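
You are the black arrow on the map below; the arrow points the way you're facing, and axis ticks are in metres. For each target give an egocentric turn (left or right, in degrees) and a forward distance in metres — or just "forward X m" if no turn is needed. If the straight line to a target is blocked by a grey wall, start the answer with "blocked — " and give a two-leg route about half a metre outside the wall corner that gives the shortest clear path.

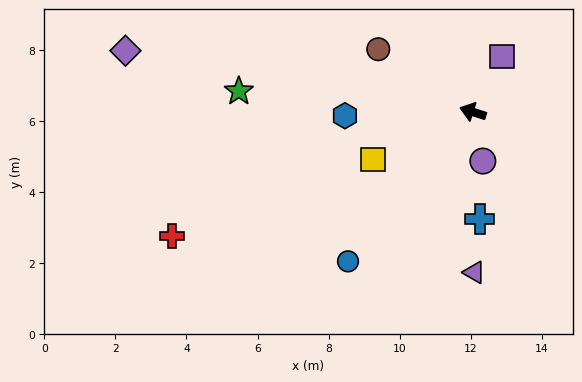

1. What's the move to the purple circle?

turn left 119°, forward 1.4 m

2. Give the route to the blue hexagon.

turn left 20°, forward 3.6 m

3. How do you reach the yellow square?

turn left 43°, forward 3.1 m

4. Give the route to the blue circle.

turn left 68°, forward 5.5 m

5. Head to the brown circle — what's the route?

turn right 16°, forward 3.2 m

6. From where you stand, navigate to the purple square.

turn right 100°, forward 1.8 m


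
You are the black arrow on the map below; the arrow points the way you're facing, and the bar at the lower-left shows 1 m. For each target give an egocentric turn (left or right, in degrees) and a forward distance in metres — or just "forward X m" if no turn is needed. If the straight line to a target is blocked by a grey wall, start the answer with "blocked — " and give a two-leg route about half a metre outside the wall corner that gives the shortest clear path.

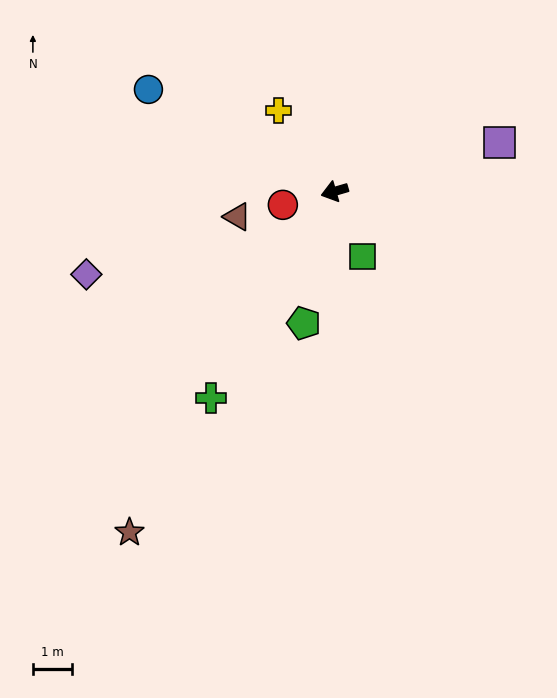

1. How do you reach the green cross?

turn left 43°, forward 6.2 m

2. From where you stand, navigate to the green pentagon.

turn left 61°, forward 3.5 m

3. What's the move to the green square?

turn left 97°, forward 1.8 m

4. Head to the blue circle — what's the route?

turn right 45°, forward 5.4 m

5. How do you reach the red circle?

forward 1.4 m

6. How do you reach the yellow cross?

turn right 72°, forward 2.5 m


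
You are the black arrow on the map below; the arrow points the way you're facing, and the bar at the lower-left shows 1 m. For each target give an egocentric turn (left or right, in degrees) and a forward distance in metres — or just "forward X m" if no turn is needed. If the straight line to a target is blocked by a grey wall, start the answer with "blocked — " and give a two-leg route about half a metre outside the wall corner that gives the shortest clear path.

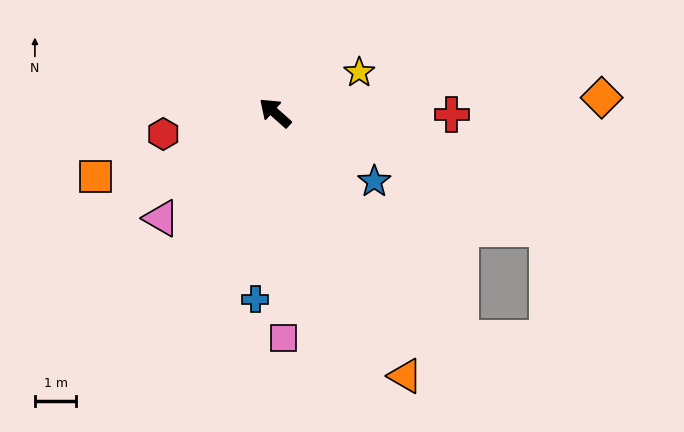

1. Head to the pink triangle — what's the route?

turn left 84°, forward 3.7 m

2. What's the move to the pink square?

turn left 134°, forward 5.4 m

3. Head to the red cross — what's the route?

turn right 139°, forward 4.3 m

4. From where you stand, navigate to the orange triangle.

turn left 158°, forward 7.1 m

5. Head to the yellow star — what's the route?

turn right 113°, forward 2.3 m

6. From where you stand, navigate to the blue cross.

turn left 126°, forward 4.5 m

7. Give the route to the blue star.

turn right 173°, forward 2.9 m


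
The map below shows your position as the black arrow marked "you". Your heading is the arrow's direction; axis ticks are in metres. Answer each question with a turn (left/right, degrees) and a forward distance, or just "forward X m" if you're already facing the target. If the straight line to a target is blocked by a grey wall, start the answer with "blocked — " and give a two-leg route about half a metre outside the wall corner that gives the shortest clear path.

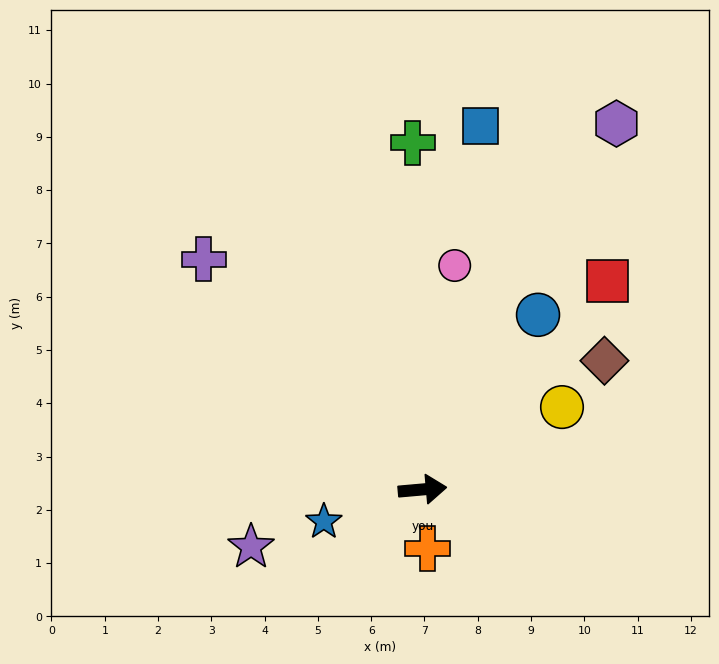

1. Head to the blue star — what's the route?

turn right 167°, forward 1.9 m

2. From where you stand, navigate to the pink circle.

turn left 77°, forward 4.2 m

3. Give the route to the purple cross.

turn left 128°, forward 6.0 m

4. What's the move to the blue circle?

turn left 51°, forward 3.9 m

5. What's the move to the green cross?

turn left 87°, forward 6.5 m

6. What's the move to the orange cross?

turn right 90°, forward 1.1 m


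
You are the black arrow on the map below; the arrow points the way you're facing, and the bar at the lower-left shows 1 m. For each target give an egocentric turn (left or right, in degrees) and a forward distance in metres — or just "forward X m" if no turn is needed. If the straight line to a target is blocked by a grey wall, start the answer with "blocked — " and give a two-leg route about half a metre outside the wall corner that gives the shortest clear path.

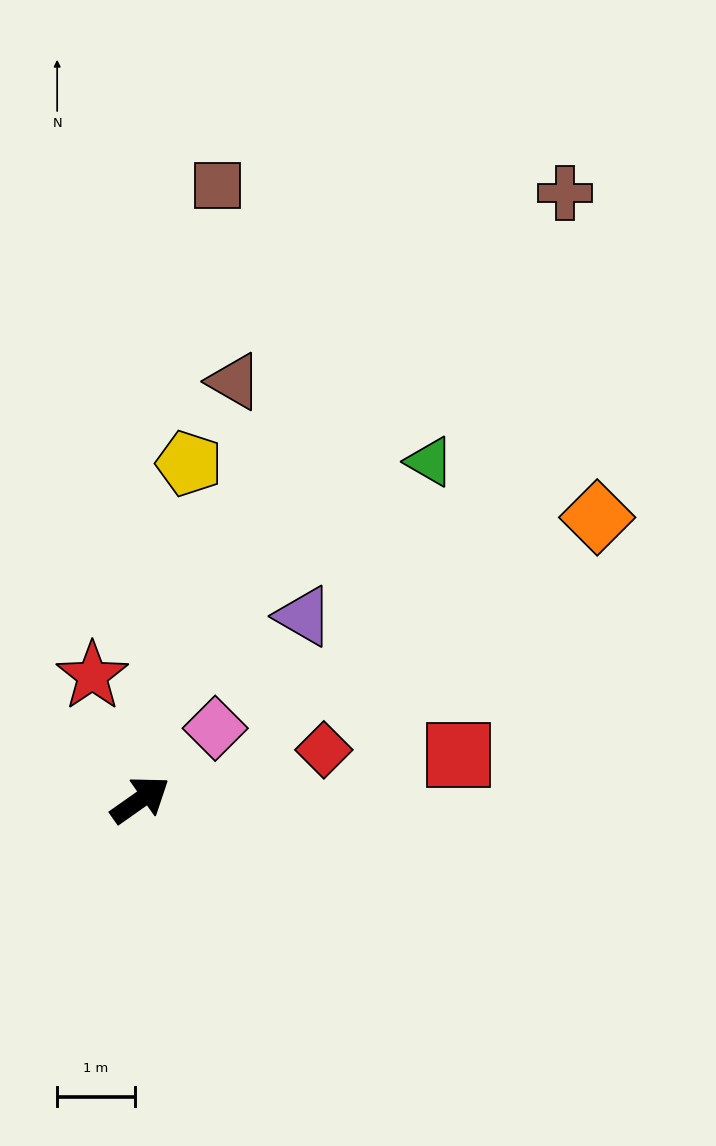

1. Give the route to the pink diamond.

turn left 9°, forward 1.3 m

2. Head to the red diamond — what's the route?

turn right 20°, forward 2.4 m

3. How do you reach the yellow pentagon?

turn left 47°, forward 4.4 m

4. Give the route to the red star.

turn left 76°, forward 1.7 m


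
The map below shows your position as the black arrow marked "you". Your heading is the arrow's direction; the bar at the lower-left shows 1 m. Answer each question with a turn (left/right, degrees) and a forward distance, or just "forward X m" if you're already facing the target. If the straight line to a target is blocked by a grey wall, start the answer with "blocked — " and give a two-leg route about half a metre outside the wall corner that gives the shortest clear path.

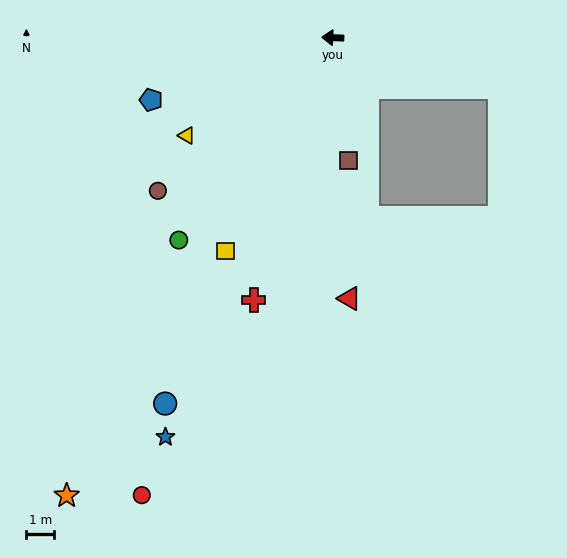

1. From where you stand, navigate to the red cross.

turn left 76°, forward 9.8 m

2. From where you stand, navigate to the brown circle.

turn left 44°, forward 8.3 m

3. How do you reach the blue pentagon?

turn left 21°, forward 6.9 m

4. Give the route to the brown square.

turn left 100°, forward 4.4 m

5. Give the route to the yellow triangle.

turn left 36°, forward 6.3 m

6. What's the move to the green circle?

turn left 55°, forward 9.1 m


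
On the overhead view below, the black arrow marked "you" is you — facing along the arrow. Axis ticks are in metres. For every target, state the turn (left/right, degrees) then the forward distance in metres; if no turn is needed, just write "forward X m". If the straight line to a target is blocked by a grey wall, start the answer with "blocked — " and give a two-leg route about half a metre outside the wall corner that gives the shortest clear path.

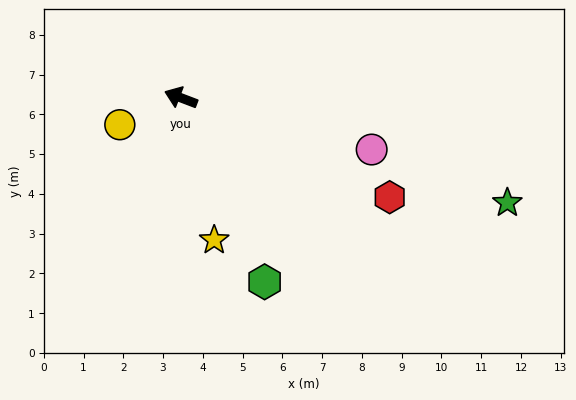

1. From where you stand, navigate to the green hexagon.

turn left 135°, forward 5.1 m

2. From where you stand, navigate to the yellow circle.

turn left 45°, forward 1.7 m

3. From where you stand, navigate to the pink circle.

turn right 174°, forward 5.0 m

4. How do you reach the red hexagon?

turn left 175°, forward 5.8 m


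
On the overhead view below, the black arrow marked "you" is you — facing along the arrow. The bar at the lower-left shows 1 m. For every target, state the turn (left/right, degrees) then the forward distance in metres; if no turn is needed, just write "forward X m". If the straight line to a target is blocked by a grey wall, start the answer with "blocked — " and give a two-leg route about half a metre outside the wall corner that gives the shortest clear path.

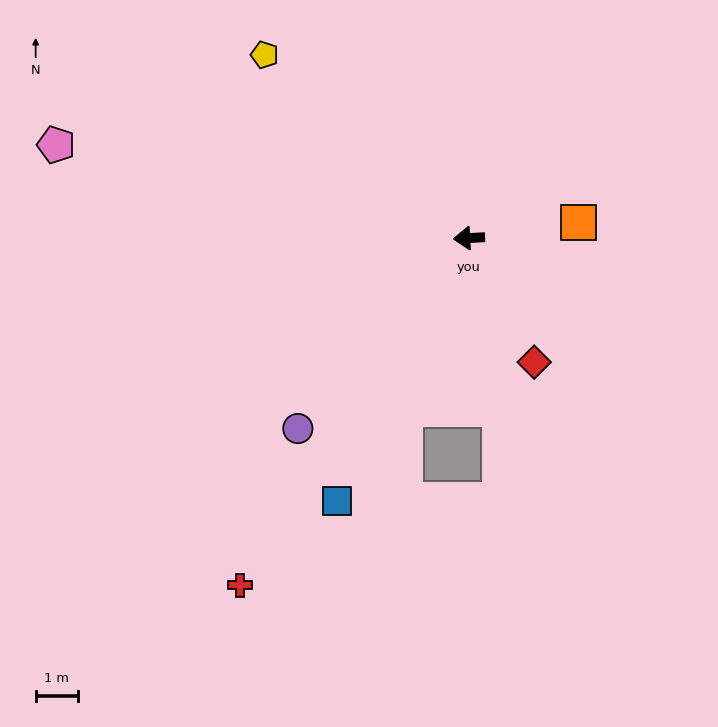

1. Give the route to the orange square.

turn right 175°, forward 2.6 m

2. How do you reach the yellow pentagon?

turn right 45°, forward 6.5 m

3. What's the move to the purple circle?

turn left 45°, forward 6.1 m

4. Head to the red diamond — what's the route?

turn left 115°, forward 3.3 m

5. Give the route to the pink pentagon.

turn right 16°, forward 10.0 m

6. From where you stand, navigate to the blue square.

turn left 60°, forward 7.0 m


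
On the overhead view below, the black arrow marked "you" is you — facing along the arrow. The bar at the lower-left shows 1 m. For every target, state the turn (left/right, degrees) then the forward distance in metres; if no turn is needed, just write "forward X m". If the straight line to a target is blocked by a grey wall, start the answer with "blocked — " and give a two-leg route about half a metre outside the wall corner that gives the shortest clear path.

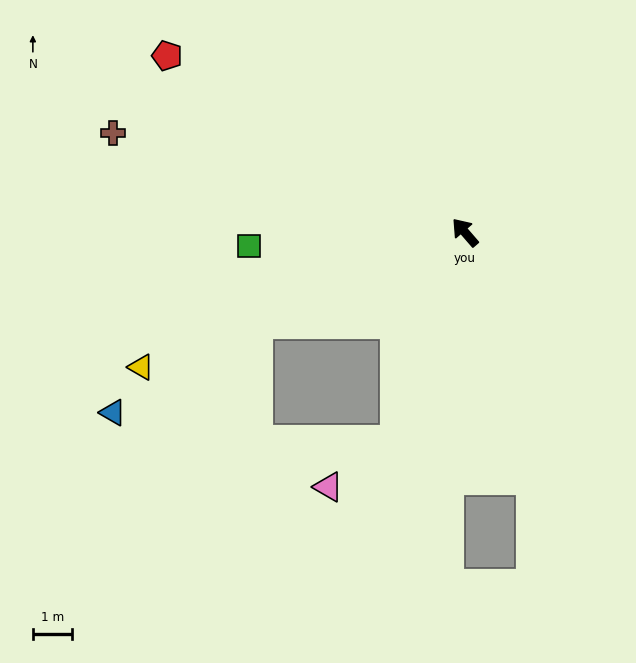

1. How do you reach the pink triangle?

blocked — turn left 121°, forward 5.7 m, then turn right 38°, forward 2.1 m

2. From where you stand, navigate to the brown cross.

turn left 33°, forward 9.4 m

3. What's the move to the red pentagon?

turn left 18°, forward 8.9 m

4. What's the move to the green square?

turn left 53°, forward 5.6 m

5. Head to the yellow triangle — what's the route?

turn left 72°, forward 9.1 m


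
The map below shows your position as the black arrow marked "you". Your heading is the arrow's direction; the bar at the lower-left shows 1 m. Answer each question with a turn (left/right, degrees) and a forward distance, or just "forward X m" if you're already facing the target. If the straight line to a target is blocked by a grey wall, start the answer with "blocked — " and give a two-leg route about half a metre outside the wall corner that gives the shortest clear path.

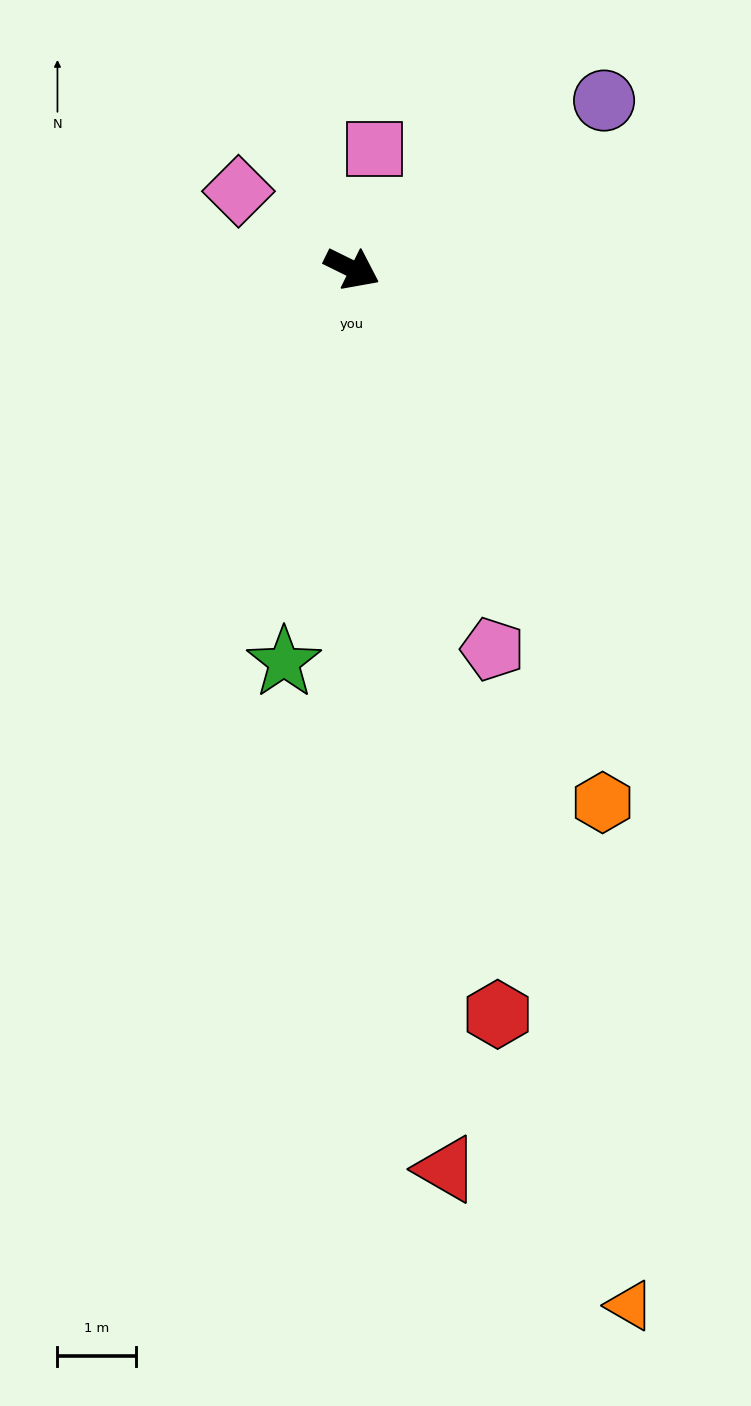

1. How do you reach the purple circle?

turn left 60°, forward 3.9 m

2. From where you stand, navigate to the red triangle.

turn right 58°, forward 11.5 m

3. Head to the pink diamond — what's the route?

turn left 172°, forward 1.8 m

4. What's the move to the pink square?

turn left 106°, forward 1.6 m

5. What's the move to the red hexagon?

turn right 53°, forward 9.7 m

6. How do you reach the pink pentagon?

turn right 43°, forward 5.2 m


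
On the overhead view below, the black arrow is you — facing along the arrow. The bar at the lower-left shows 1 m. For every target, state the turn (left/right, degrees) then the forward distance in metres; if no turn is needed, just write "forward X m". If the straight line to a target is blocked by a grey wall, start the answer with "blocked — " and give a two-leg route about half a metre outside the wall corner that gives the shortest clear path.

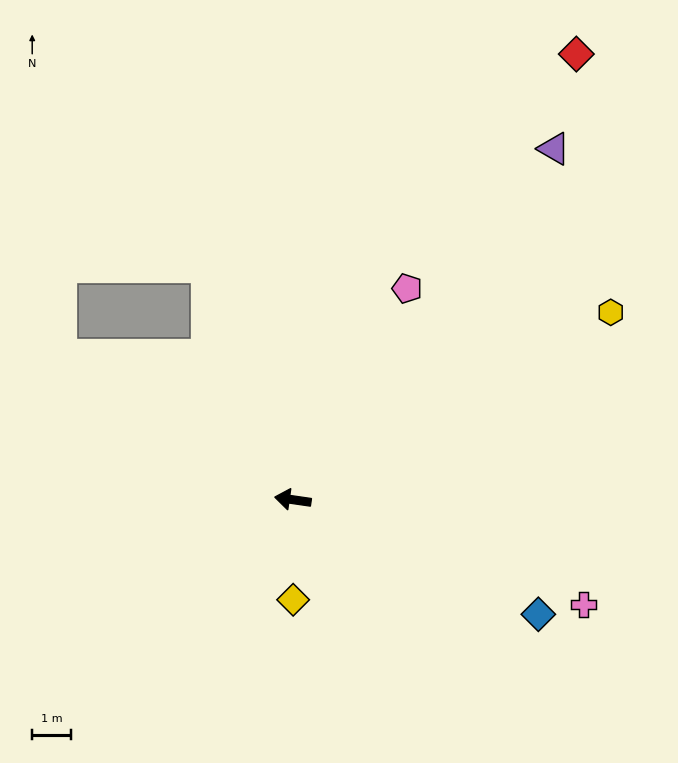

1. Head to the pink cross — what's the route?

turn left 168°, forward 8.0 m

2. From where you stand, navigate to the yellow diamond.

turn left 98°, forward 2.6 m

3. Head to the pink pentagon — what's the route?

turn right 110°, forward 6.2 m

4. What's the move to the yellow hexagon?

turn right 141°, forward 9.5 m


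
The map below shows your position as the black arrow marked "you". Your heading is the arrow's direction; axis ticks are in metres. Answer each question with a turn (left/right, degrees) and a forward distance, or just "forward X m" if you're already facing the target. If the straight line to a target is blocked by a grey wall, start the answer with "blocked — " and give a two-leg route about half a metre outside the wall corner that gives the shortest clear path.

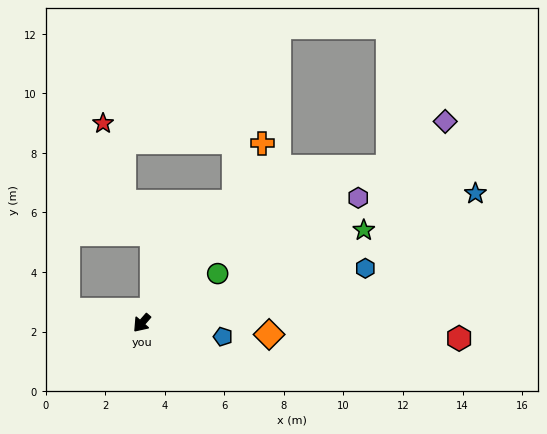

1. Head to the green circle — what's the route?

turn left 164°, forward 3.0 m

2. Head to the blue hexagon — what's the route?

turn left 145°, forward 7.7 m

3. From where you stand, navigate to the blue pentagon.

turn left 122°, forward 2.8 m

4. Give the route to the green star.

turn left 154°, forward 8.1 m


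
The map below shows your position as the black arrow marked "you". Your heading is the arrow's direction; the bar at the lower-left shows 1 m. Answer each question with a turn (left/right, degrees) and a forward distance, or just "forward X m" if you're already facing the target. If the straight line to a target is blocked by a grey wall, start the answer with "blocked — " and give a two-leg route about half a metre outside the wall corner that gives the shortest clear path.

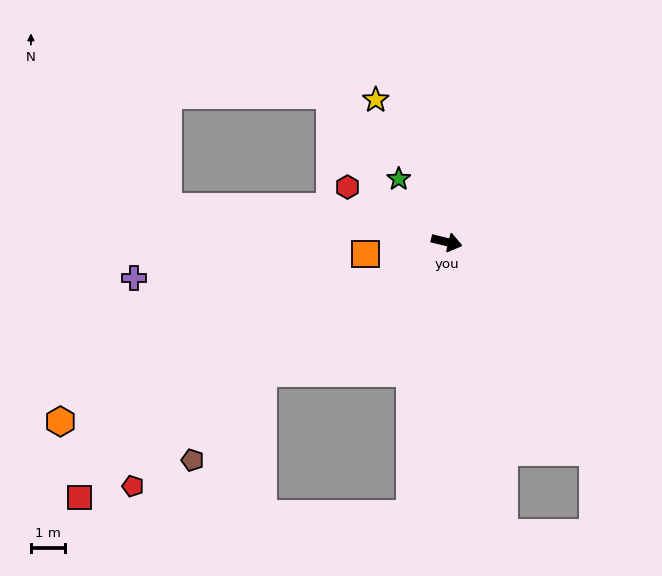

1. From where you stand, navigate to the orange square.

turn right 158°, forward 2.4 m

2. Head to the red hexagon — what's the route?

turn left 165°, forward 3.4 m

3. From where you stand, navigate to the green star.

turn left 141°, forward 2.3 m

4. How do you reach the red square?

turn right 132°, forward 13.3 m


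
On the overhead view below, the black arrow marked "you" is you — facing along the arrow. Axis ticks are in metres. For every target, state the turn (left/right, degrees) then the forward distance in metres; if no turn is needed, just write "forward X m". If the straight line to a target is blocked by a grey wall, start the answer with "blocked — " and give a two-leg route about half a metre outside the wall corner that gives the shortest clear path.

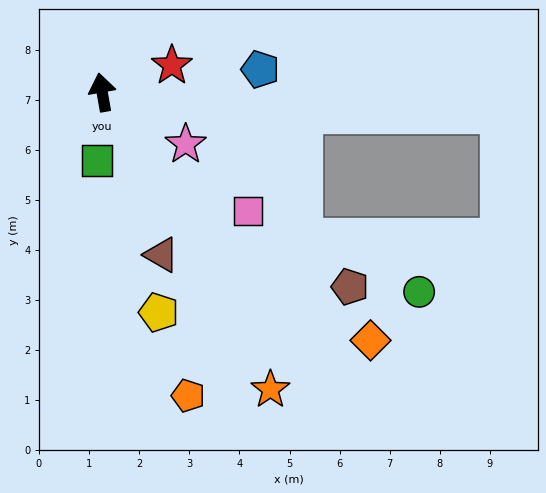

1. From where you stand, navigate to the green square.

turn left 166°, forward 1.4 m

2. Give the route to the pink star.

turn right 132°, forward 2.0 m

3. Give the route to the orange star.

turn right 160°, forward 6.8 m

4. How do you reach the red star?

turn right 79°, forward 1.5 m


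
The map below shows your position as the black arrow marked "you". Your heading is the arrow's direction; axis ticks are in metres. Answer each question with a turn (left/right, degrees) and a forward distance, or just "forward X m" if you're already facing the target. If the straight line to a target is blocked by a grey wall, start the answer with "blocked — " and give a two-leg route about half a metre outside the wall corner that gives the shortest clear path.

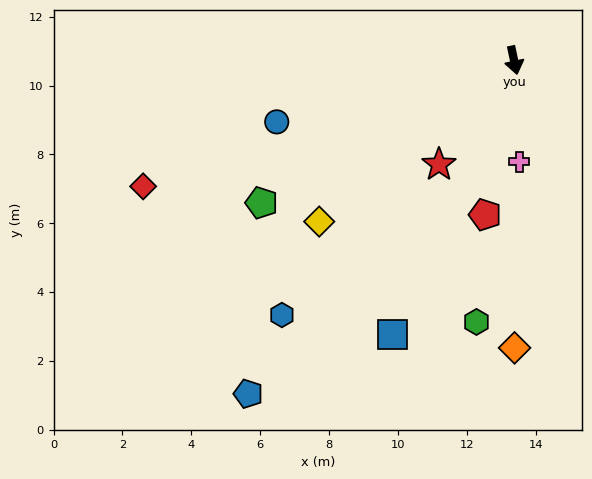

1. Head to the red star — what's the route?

turn right 48°, forward 3.7 m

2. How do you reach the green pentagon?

turn right 73°, forward 8.4 m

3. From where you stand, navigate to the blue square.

turn right 36°, forward 8.7 m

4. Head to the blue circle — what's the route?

turn right 87°, forward 7.1 m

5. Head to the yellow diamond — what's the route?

turn right 62°, forward 7.3 m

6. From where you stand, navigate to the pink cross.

turn right 9°, forward 3.0 m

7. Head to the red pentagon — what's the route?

turn right 23°, forward 4.6 m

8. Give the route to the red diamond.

turn right 83°, forward 11.4 m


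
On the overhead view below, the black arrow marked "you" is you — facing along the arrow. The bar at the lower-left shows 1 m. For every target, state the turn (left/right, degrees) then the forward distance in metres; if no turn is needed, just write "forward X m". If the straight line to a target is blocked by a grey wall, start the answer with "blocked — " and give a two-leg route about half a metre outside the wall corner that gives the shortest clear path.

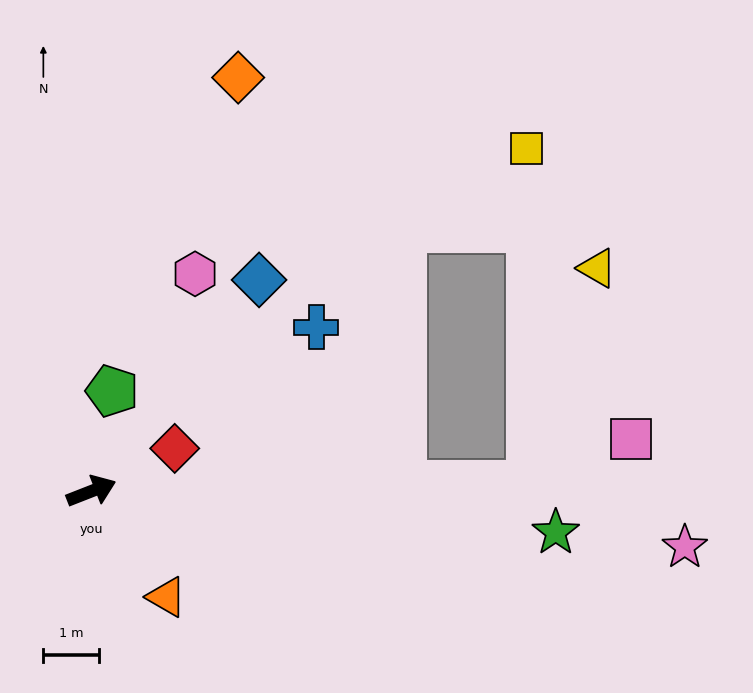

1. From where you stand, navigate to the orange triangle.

turn right 76°, forward 2.3 m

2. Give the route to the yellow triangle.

blocked — turn right 20°, forward 7.9 m, then turn left 71°, forward 4.1 m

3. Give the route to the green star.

turn right 26°, forward 8.4 m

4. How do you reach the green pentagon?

turn left 57°, forward 1.9 m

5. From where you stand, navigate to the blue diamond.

turn left 30°, forward 4.9 m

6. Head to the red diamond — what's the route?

turn left 6°, forward 1.7 m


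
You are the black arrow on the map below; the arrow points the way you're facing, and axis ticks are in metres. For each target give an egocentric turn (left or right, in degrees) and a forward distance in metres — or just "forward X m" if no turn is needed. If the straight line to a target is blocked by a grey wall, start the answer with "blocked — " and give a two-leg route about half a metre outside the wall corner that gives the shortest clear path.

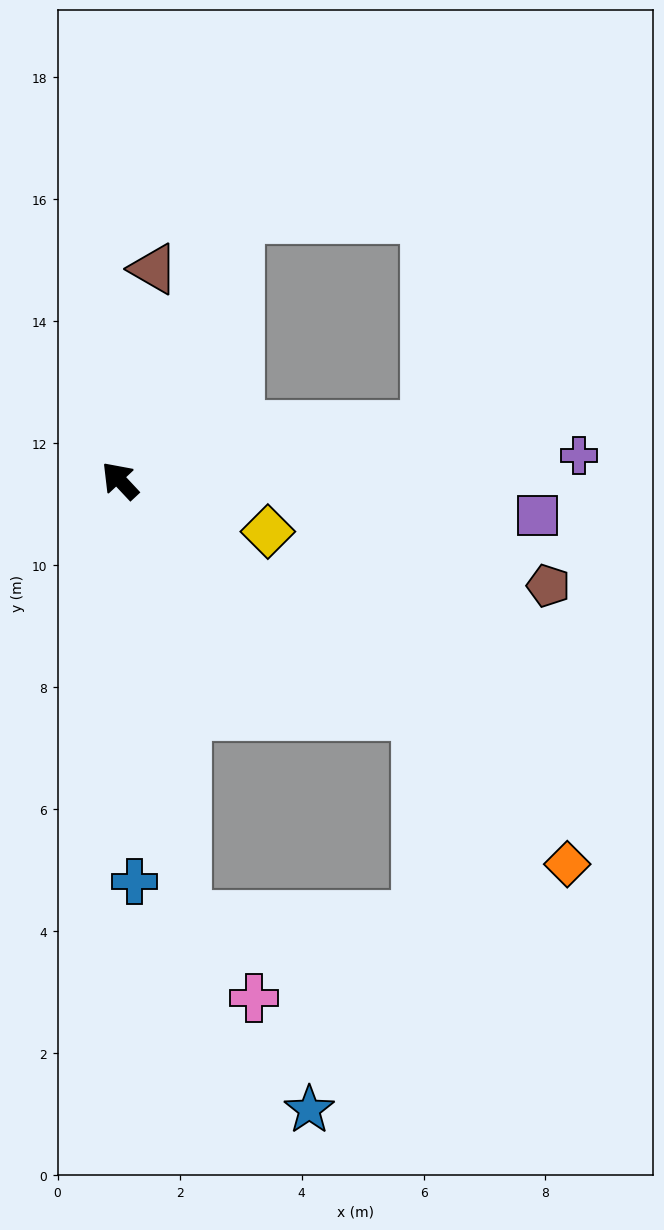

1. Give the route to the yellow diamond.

turn right 152°, forward 2.6 m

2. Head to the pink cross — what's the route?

blocked — turn left 145°, forward 7.2 m, then turn left 32°, forward 1.7 m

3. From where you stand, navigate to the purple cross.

turn right 130°, forward 7.5 m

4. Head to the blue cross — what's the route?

turn left 139°, forward 6.6 m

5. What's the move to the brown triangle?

turn right 52°, forward 3.5 m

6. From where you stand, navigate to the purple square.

turn right 138°, forward 6.9 m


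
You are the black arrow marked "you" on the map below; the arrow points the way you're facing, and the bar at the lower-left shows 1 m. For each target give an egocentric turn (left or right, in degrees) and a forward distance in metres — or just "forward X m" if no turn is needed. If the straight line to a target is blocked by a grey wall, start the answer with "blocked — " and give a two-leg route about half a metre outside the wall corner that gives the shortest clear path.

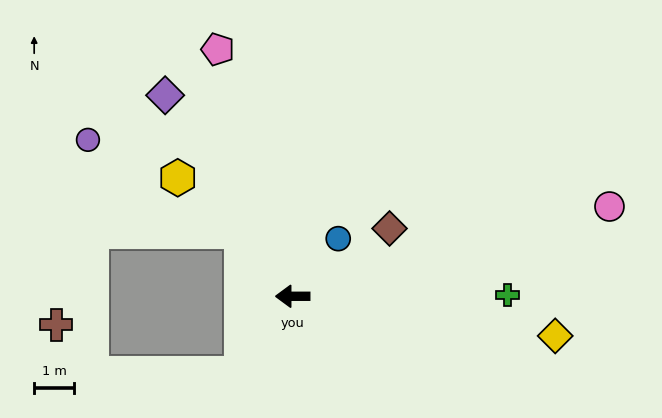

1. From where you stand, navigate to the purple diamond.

turn right 58°, forward 6.0 m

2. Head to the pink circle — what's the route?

turn right 164°, forward 8.3 m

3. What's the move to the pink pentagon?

turn right 73°, forward 6.5 m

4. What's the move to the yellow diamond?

turn left 171°, forward 6.7 m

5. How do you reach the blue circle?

turn right 128°, forward 1.8 m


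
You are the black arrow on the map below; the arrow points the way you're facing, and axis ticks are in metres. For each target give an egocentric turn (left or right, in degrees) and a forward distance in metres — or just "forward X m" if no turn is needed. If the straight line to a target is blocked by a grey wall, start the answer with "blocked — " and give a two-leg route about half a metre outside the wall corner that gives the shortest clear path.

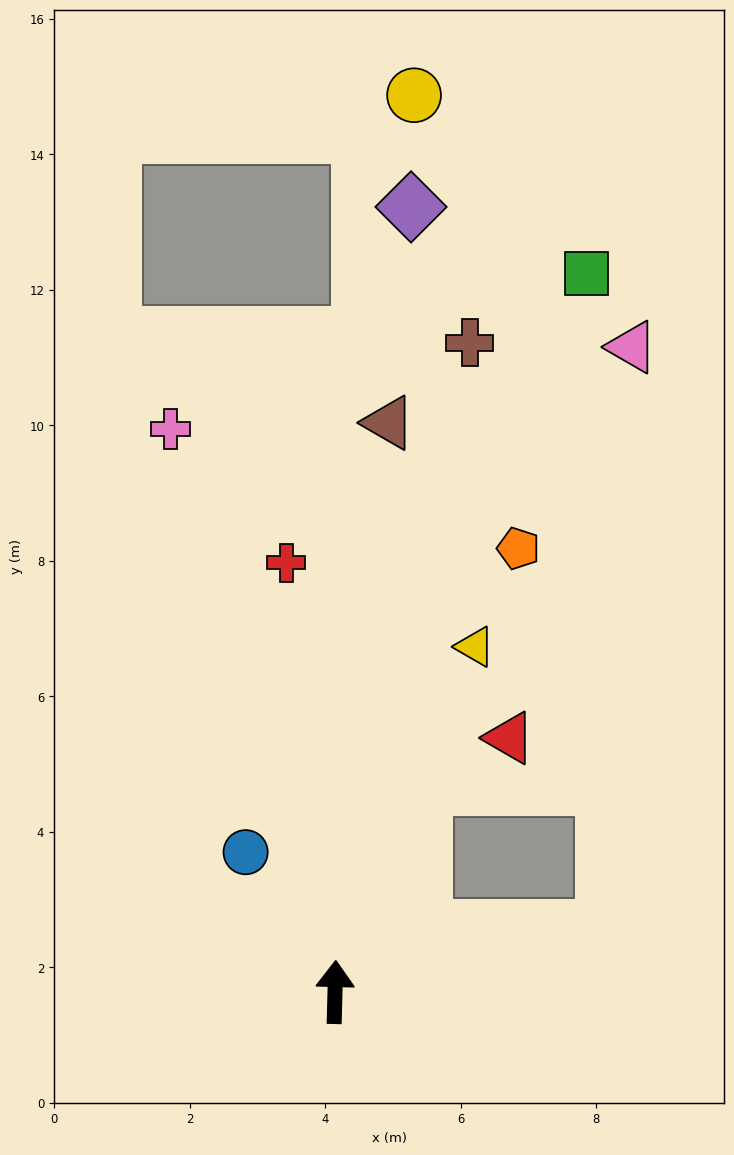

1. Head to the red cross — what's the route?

turn left 8°, forward 6.4 m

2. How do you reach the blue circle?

turn left 34°, forward 2.4 m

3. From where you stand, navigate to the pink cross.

turn left 18°, forward 8.7 m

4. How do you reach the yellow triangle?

turn right 21°, forward 5.5 m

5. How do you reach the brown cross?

turn right 10°, forward 9.8 m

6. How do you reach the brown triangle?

turn right 4°, forward 8.4 m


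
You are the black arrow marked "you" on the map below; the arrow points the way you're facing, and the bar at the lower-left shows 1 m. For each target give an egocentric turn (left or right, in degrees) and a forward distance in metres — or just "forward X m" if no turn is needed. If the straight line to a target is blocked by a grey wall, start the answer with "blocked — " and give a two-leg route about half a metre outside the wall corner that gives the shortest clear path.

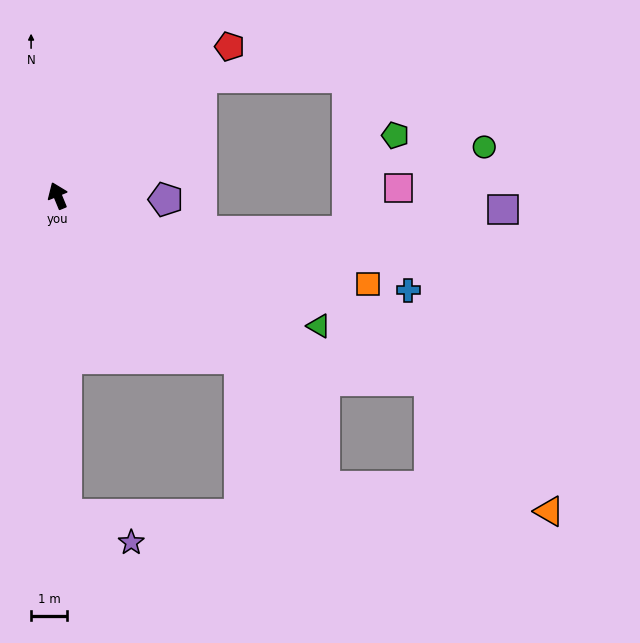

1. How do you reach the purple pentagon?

turn right 114°, forward 3.0 m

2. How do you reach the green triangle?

turn right 139°, forward 8.1 m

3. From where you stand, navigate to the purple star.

blocked — turn left 159°, forward 8.8 m, then turn left 65°, forward 1.9 m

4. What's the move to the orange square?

turn right 128°, forward 8.9 m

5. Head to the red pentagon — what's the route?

turn right 71°, forward 6.3 m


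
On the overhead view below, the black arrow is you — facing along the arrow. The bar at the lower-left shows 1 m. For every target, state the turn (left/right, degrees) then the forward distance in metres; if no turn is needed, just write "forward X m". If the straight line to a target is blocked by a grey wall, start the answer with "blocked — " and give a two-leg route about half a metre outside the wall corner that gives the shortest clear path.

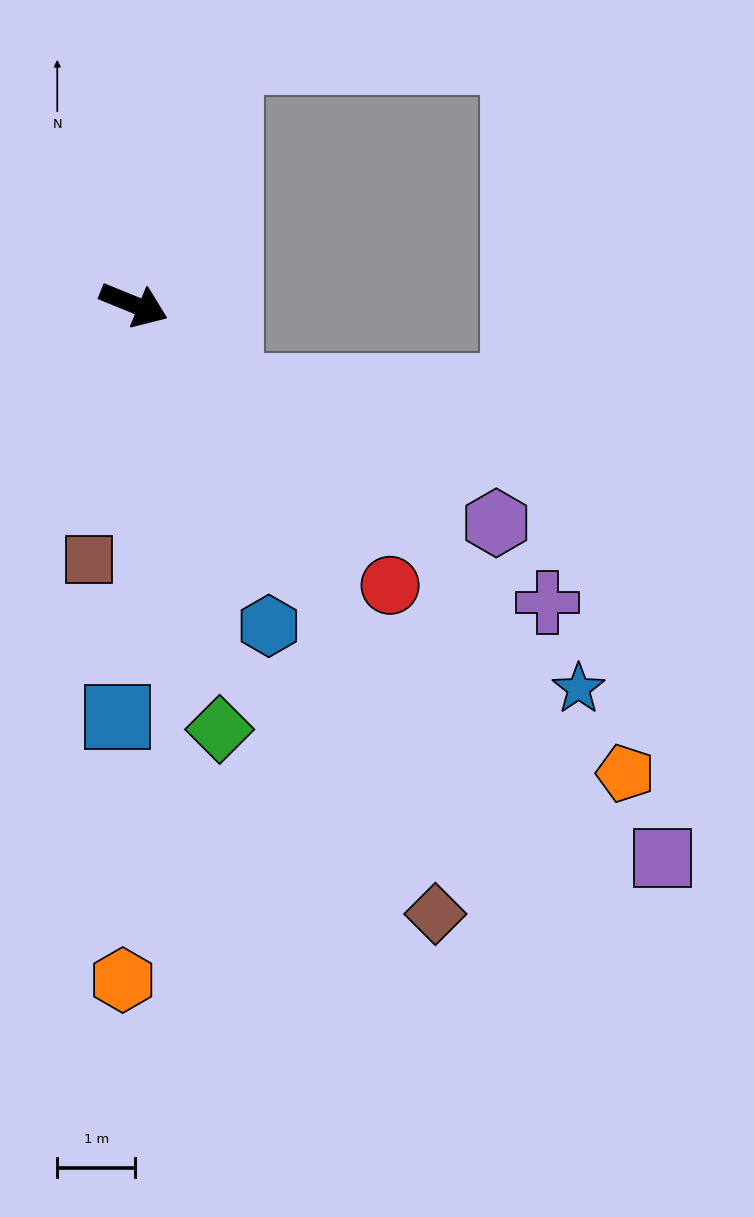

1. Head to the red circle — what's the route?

turn right 25°, forward 4.9 m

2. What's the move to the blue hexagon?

turn right 45°, forward 4.5 m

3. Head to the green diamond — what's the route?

turn right 56°, forward 5.6 m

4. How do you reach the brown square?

turn right 78°, forward 3.3 m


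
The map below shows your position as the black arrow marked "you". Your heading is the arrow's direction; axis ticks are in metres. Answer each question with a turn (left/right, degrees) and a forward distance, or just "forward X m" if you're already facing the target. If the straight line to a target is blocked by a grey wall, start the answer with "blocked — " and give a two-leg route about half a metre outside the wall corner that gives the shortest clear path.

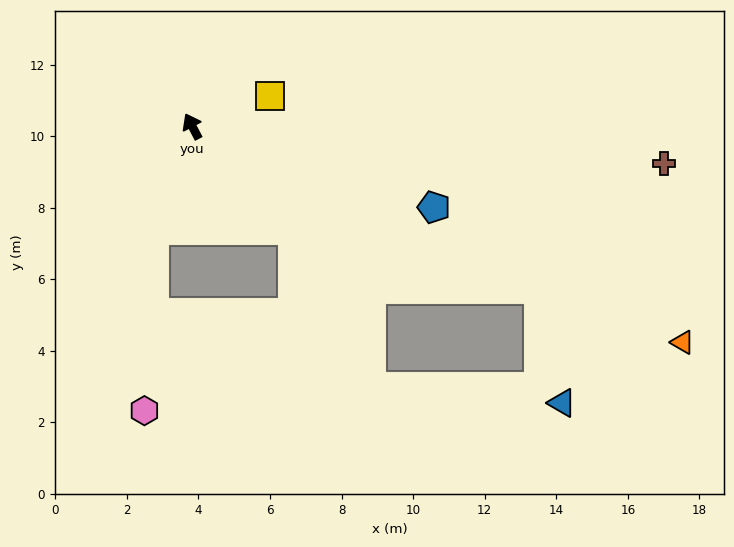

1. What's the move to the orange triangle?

turn right 141°, forward 15.0 m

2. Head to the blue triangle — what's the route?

blocked — turn right 143°, forward 10.7 m, then turn right 53°, forward 3.2 m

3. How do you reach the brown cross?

turn right 122°, forward 13.2 m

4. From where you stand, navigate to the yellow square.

turn right 96°, forward 2.3 m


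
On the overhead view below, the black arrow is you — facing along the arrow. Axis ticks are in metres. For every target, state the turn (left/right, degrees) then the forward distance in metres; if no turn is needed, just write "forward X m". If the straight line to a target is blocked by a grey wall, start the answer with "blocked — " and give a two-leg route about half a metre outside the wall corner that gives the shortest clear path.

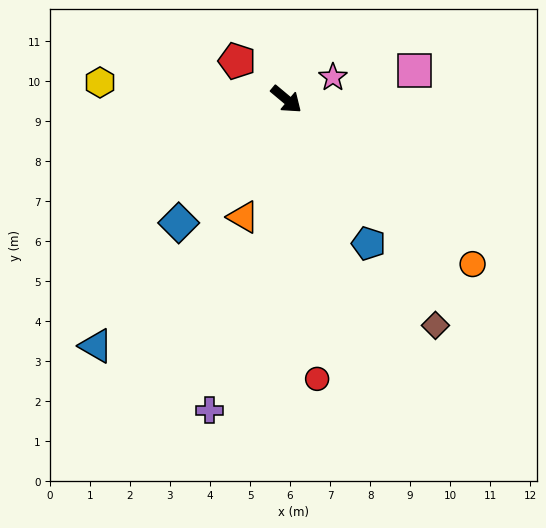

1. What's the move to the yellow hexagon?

turn right 145°, forward 4.7 m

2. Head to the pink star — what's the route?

turn left 65°, forward 1.3 m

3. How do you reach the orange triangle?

turn right 70°, forward 3.1 m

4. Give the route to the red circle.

turn right 44°, forward 7.0 m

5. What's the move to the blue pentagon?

turn right 20°, forward 4.1 m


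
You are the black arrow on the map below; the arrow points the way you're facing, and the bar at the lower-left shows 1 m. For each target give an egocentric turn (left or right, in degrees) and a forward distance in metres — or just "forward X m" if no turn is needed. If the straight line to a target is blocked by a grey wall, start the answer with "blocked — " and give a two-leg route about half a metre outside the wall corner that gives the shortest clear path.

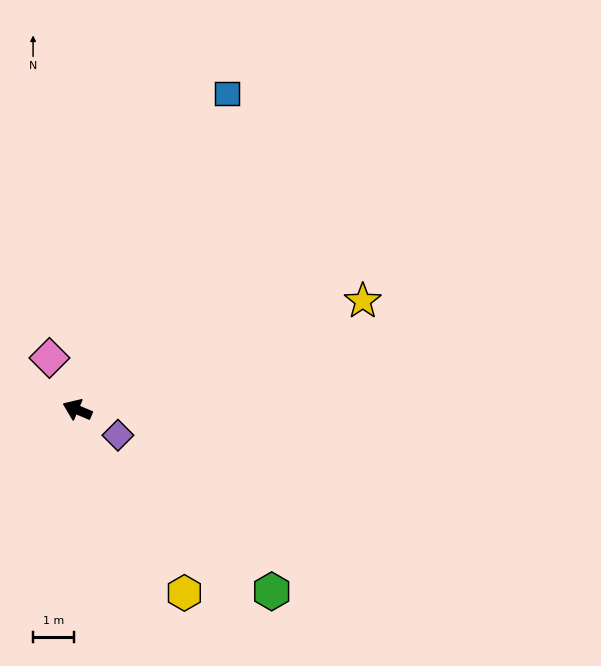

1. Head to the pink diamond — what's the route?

turn right 39°, forward 1.5 m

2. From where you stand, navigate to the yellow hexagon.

turn left 143°, forward 5.2 m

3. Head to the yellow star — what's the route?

turn right 136°, forward 7.6 m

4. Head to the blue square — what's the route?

turn right 92°, forward 8.7 m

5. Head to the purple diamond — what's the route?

turn left 171°, forward 1.2 m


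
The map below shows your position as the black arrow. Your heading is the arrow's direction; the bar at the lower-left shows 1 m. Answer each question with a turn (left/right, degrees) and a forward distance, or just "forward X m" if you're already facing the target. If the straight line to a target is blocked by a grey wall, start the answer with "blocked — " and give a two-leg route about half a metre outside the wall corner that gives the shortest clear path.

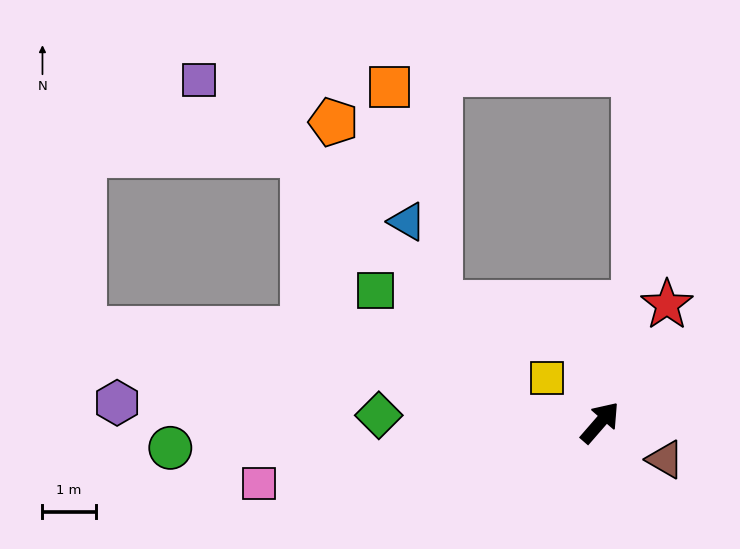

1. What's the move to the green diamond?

turn left 129°, forward 4.2 m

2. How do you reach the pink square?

turn left 141°, forward 6.5 m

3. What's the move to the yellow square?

turn left 91°, forward 1.3 m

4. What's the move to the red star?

turn left 11°, forward 2.5 m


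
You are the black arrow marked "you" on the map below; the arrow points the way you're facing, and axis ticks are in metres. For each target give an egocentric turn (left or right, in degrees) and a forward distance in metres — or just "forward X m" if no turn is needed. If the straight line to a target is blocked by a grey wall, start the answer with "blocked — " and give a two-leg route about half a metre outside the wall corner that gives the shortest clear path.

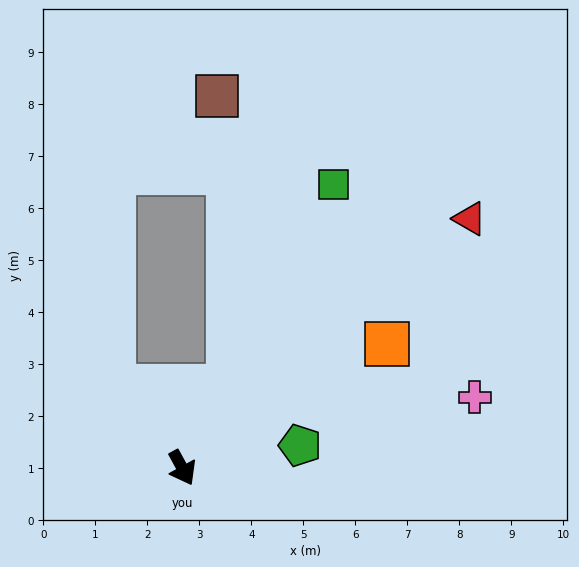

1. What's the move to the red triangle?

turn left 102°, forward 7.3 m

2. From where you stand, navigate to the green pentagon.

turn left 72°, forward 2.3 m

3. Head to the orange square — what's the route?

turn left 93°, forward 4.6 m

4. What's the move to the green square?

turn left 123°, forward 6.2 m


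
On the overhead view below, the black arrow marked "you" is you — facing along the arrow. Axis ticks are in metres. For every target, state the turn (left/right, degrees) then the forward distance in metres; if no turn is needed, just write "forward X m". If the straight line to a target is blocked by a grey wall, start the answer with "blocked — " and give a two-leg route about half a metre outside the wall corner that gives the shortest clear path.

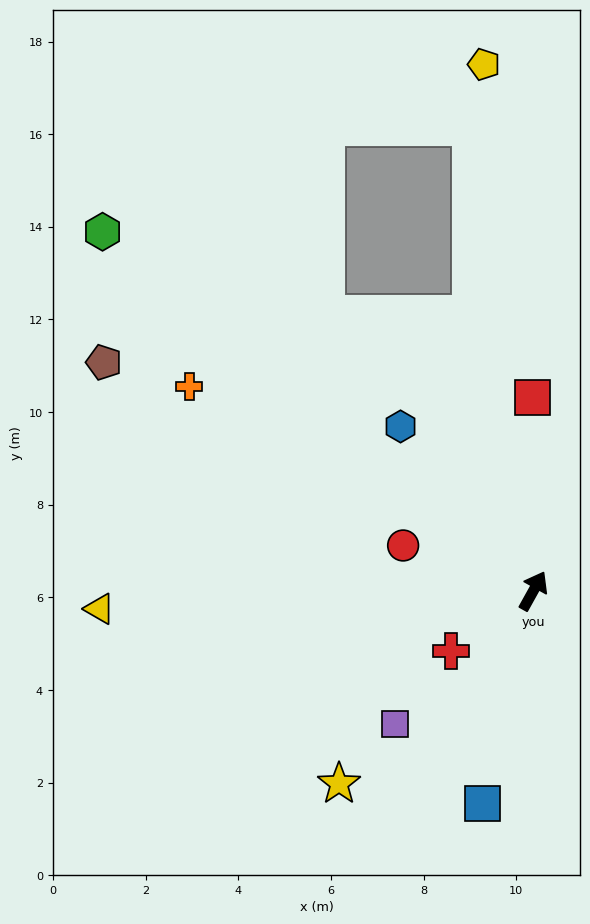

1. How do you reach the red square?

turn left 29°, forward 4.2 m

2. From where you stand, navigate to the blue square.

turn right 164°, forward 4.7 m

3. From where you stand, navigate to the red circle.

turn left 100°, forward 3.0 m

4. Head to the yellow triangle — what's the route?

turn left 121°, forward 9.4 m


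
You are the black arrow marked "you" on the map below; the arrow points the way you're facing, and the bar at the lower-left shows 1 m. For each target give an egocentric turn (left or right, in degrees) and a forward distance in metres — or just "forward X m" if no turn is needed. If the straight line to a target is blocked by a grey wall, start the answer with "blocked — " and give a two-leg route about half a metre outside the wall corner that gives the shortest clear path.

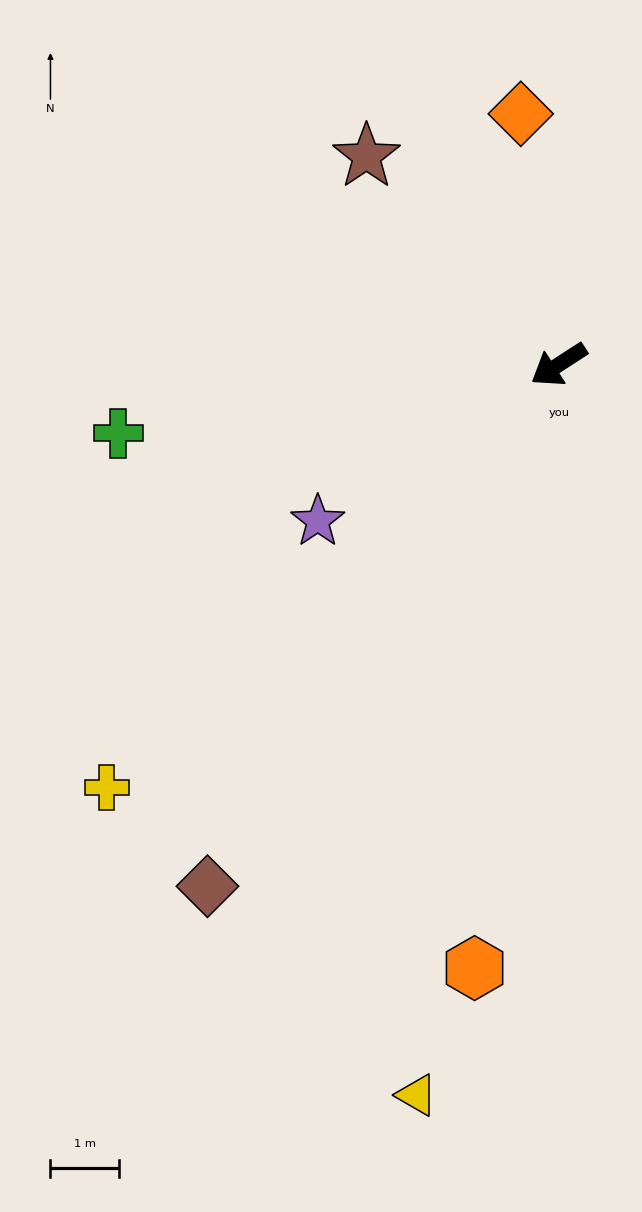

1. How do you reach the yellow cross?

turn left 10°, forward 9.0 m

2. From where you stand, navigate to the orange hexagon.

turn left 49°, forward 8.9 m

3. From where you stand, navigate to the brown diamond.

turn left 23°, forward 9.1 m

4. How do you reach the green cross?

turn right 24°, forward 6.5 m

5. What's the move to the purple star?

forward 4.2 m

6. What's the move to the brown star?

turn right 80°, forward 4.1 m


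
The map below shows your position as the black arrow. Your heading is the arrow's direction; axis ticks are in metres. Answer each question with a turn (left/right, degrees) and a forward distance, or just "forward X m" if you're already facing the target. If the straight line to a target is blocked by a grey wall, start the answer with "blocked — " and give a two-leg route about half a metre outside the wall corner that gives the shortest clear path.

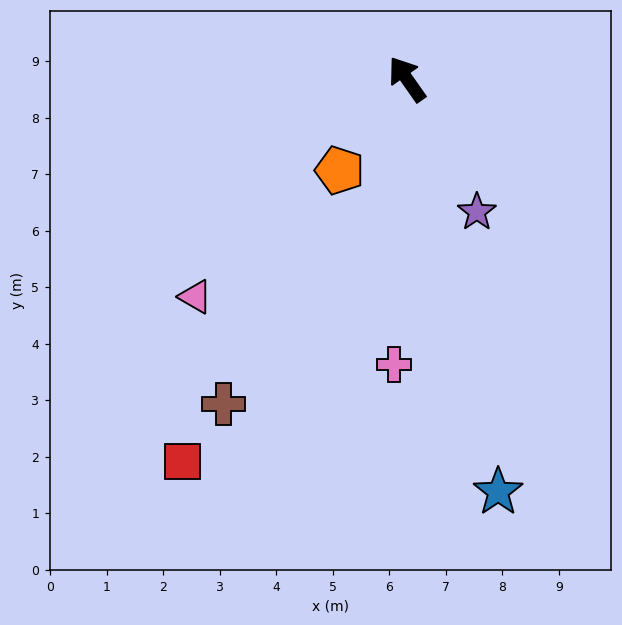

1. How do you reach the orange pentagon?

turn left 109°, forward 2.0 m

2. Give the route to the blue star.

turn left 157°, forward 7.5 m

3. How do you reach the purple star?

turn left 173°, forward 2.7 m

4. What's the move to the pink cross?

turn left 142°, forward 5.1 m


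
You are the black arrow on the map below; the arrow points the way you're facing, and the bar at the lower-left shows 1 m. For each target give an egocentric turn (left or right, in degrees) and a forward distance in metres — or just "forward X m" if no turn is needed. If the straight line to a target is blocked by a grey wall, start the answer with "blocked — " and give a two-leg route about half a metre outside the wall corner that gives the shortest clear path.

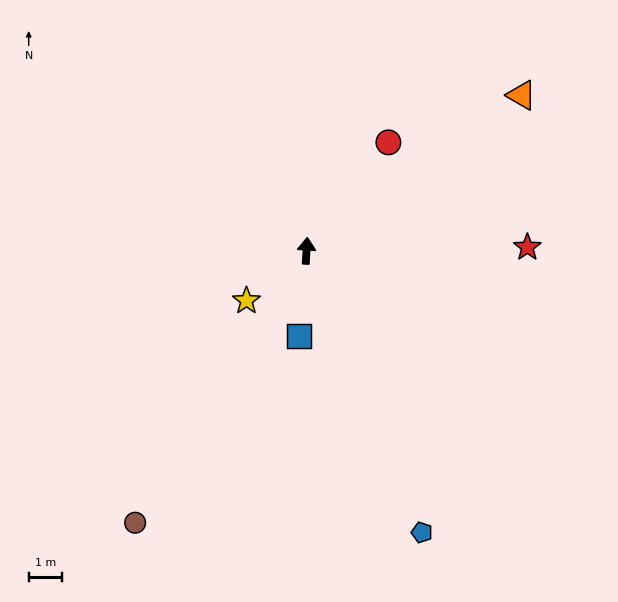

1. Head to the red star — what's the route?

turn right 86°, forward 6.7 m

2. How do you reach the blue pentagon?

turn right 154°, forward 9.2 m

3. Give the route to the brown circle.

turn left 151°, forward 9.7 m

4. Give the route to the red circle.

turn right 34°, forward 4.1 m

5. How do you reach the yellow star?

turn left 133°, forward 2.4 m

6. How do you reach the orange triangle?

turn right 51°, forward 8.0 m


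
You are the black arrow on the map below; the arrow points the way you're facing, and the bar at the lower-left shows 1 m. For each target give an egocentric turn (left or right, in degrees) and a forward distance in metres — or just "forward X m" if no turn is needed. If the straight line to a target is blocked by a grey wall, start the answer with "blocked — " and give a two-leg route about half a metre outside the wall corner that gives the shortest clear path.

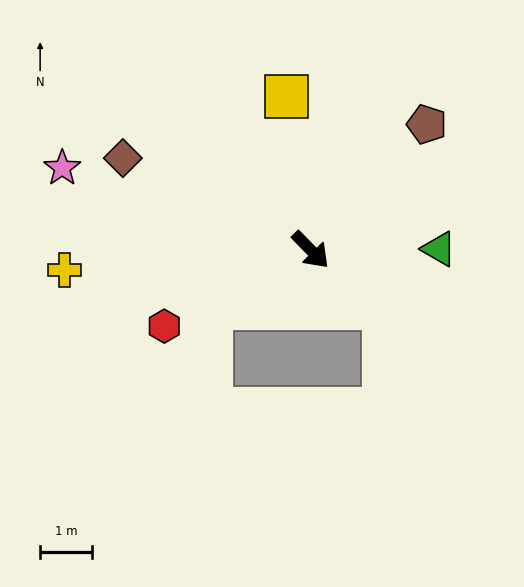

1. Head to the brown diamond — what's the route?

turn right 160°, forward 4.1 m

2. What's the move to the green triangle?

turn left 46°, forward 2.5 m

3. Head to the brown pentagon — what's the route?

turn left 93°, forward 3.3 m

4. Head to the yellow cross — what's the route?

turn right 130°, forward 4.8 m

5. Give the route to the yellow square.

turn left 145°, forward 3.0 m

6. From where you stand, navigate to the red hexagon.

turn right 107°, forward 3.2 m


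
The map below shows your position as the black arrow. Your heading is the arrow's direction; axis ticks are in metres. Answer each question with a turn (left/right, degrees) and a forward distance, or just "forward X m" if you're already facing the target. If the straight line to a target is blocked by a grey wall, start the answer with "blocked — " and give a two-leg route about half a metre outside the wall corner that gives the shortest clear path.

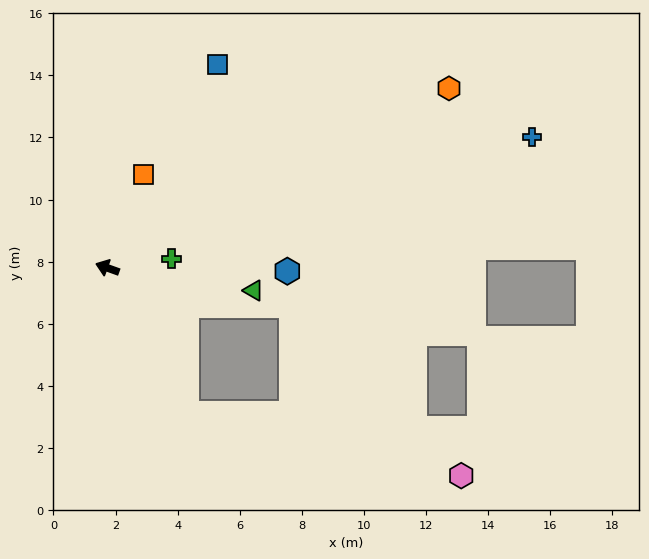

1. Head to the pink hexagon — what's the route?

blocked — turn left 138°, forward 5.3 m, then turn left 49°, forward 9.1 m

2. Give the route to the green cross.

turn right 152°, forward 2.1 m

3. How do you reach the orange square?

turn right 91°, forward 3.2 m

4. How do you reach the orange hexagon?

turn right 132°, forward 12.4 m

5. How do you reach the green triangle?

turn right 169°, forward 4.8 m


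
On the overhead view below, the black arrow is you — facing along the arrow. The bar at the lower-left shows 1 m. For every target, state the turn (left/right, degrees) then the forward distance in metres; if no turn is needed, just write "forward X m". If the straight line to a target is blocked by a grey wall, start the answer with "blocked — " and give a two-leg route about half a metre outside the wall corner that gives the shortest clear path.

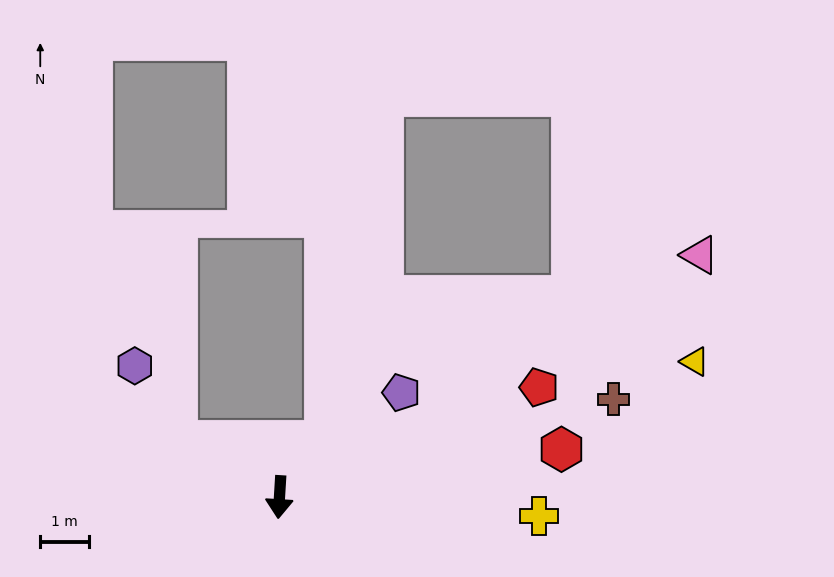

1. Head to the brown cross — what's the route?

turn left 110°, forward 7.2 m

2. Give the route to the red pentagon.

turn left 116°, forward 5.8 m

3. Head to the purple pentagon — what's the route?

turn left 134°, forward 3.3 m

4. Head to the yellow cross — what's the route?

turn left 89°, forward 5.4 m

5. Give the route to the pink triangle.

turn left 123°, forward 10.0 m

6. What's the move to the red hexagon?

turn left 103°, forward 5.9 m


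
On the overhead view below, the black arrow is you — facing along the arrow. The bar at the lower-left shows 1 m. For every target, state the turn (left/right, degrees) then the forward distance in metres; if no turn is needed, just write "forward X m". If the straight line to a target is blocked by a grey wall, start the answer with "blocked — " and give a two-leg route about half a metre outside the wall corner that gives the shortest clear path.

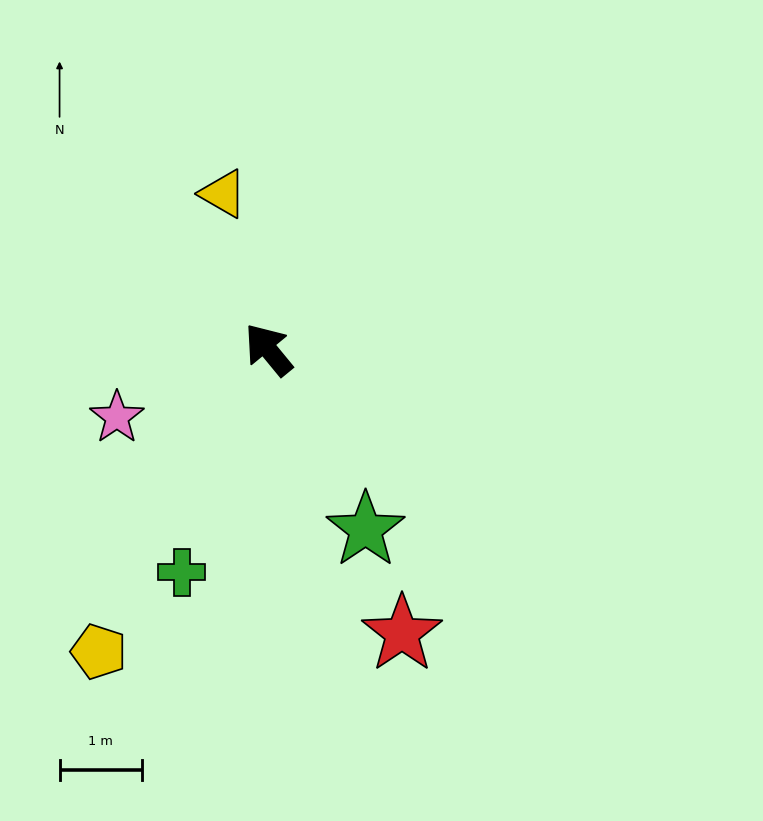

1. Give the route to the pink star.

turn left 75°, forward 2.0 m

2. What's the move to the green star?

turn left 169°, forward 2.5 m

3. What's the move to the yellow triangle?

turn right 23°, forward 2.0 m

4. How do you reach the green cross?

turn left 119°, forward 2.9 m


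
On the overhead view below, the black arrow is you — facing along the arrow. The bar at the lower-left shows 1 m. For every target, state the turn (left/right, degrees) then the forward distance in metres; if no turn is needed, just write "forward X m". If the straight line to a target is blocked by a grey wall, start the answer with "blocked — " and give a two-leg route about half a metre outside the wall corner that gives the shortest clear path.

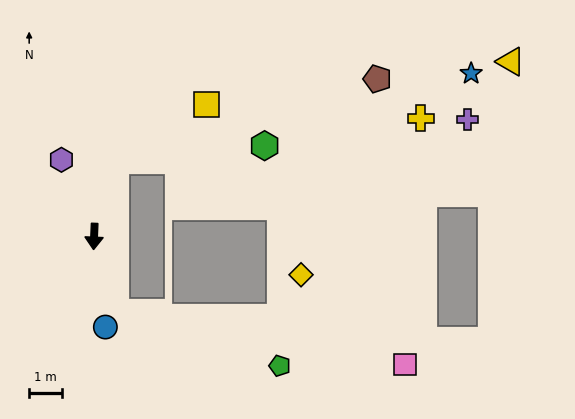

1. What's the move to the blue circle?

turn left 9°, forward 2.8 m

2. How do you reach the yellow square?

blocked — turn left 167°, forward 2.4 m, then turn right 43°, forward 3.2 m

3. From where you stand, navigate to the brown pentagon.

blocked — turn left 167°, forward 2.4 m, then turn right 58°, forward 8.3 m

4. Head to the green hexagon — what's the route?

blocked — turn left 167°, forward 2.4 m, then turn right 69°, forward 4.6 m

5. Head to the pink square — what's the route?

blocked — turn left 18°, forward 2.4 m, then turn left 64°, forward 8.9 m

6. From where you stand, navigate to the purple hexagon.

turn right 155°, forward 2.5 m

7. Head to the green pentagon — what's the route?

blocked — turn left 18°, forward 2.4 m, then turn left 57°, forward 5.2 m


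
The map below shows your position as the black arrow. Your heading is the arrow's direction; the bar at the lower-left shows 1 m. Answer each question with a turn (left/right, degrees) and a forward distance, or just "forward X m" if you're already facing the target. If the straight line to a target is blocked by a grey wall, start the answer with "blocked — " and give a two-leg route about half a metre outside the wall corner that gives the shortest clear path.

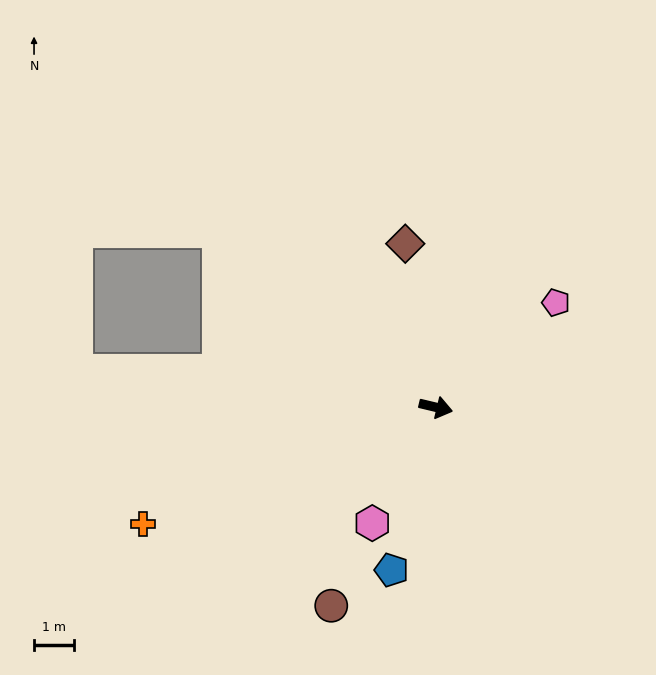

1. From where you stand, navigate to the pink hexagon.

turn right 105°, forward 3.3 m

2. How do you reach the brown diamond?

turn left 114°, forward 4.2 m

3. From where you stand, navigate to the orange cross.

turn right 145°, forward 7.9 m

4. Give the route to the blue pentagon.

turn right 92°, forward 4.2 m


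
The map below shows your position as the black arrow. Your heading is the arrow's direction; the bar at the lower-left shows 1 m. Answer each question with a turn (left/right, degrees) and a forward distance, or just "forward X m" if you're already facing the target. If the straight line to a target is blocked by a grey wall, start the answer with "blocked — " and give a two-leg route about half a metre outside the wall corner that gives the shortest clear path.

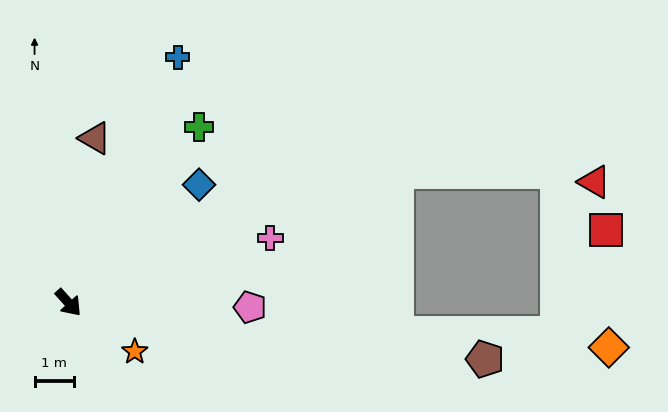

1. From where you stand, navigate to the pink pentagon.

turn left 47°, forward 4.6 m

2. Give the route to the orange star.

turn left 12°, forward 2.1 m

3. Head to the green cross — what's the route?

turn left 101°, forward 5.5 m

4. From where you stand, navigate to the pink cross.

turn left 66°, forward 5.4 m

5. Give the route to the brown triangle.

turn left 129°, forward 4.2 m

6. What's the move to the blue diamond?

turn left 90°, forward 4.4 m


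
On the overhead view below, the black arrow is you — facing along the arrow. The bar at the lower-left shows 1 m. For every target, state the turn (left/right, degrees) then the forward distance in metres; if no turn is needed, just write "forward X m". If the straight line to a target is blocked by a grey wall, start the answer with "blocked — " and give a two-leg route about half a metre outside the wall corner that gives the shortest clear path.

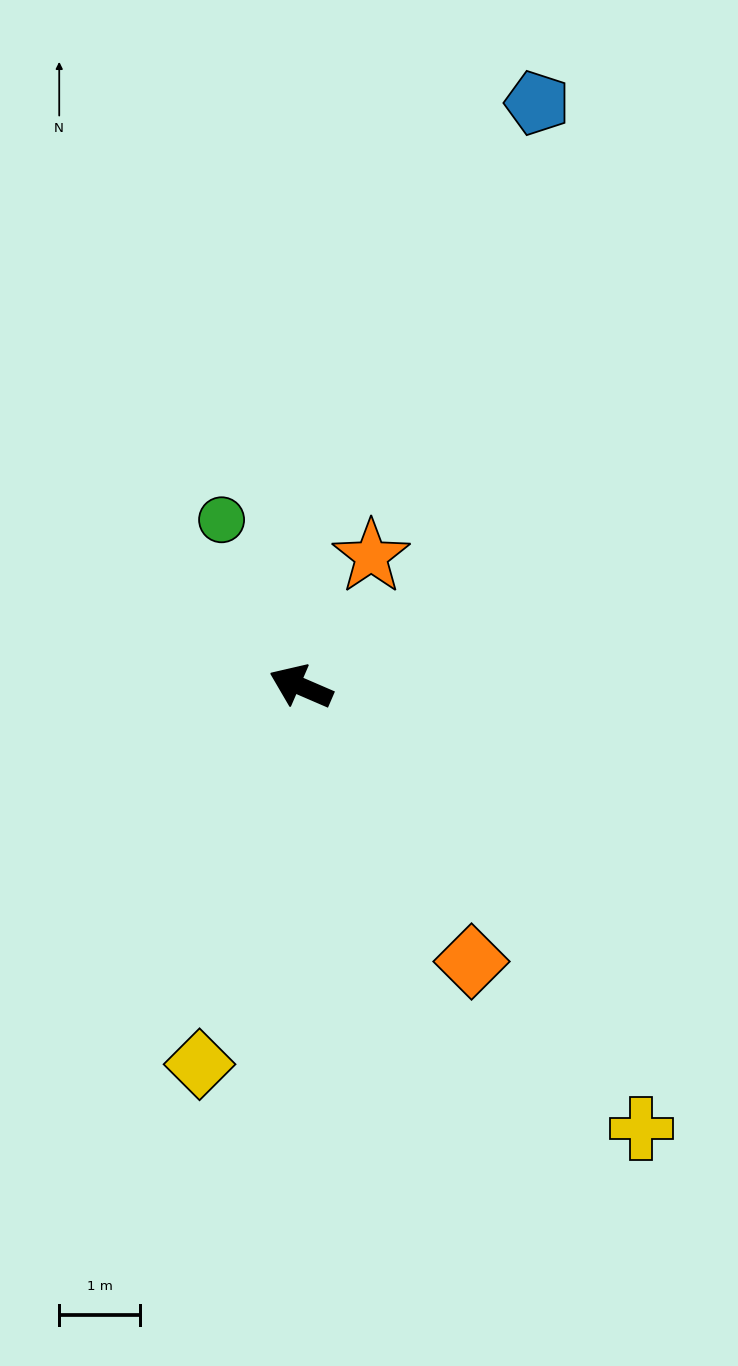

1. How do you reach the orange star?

turn right 95°, forward 1.8 m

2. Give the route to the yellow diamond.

turn left 98°, forward 4.8 m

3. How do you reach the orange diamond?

turn left 145°, forward 4.0 m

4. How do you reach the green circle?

turn right 41°, forward 2.3 m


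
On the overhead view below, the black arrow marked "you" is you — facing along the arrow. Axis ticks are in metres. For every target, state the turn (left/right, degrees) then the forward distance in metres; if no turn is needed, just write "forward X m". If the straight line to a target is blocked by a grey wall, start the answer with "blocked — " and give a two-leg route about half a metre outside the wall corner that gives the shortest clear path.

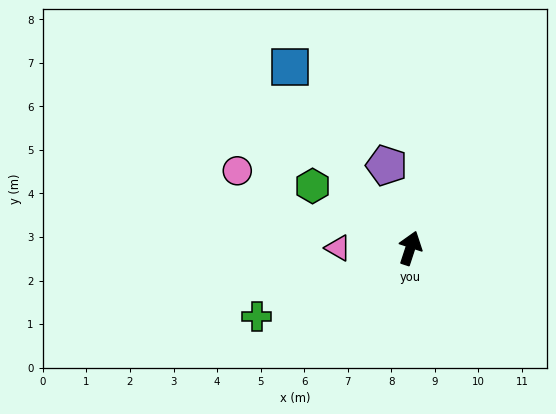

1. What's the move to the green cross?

turn left 132°, forward 3.9 m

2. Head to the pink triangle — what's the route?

turn left 108°, forward 1.7 m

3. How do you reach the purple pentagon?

turn left 34°, forward 2.0 m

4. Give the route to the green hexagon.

turn left 76°, forward 2.7 m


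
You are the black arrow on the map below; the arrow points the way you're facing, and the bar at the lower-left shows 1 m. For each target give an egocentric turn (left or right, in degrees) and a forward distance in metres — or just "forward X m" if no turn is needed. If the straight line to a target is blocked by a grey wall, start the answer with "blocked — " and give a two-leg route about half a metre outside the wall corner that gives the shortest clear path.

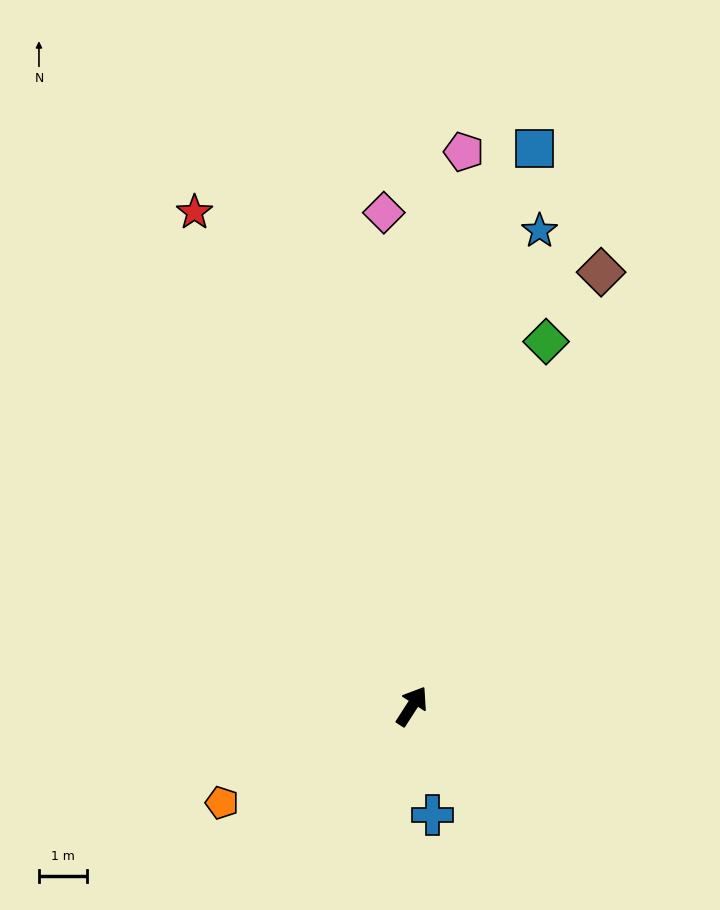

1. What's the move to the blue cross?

turn right 136°, forward 2.3 m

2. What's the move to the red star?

turn left 57°, forward 11.2 m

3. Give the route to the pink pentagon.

turn left 27°, forward 11.5 m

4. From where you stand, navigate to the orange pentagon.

turn left 150°, forward 4.4 m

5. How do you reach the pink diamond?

turn left 36°, forward 10.2 m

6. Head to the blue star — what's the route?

turn left 18°, forward 10.2 m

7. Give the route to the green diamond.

turn left 13°, forward 8.0 m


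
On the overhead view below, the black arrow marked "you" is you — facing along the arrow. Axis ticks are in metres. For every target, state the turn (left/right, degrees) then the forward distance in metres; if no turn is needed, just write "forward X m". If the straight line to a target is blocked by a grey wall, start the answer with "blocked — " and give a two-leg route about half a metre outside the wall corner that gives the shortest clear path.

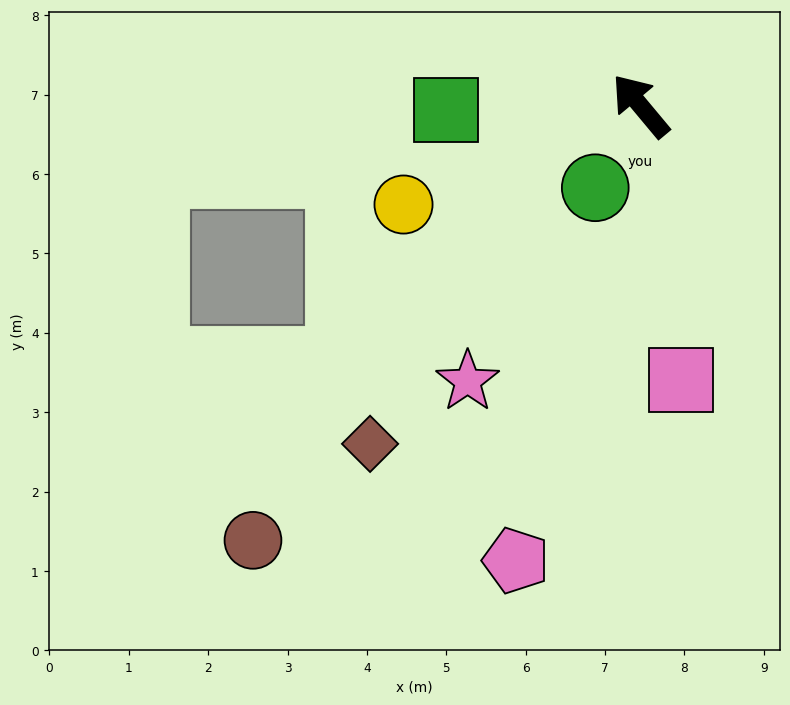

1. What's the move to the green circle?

turn left 111°, forward 1.2 m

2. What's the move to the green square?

turn left 51°, forward 2.5 m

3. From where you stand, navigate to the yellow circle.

turn left 73°, forward 3.2 m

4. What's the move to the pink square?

turn left 149°, forward 3.5 m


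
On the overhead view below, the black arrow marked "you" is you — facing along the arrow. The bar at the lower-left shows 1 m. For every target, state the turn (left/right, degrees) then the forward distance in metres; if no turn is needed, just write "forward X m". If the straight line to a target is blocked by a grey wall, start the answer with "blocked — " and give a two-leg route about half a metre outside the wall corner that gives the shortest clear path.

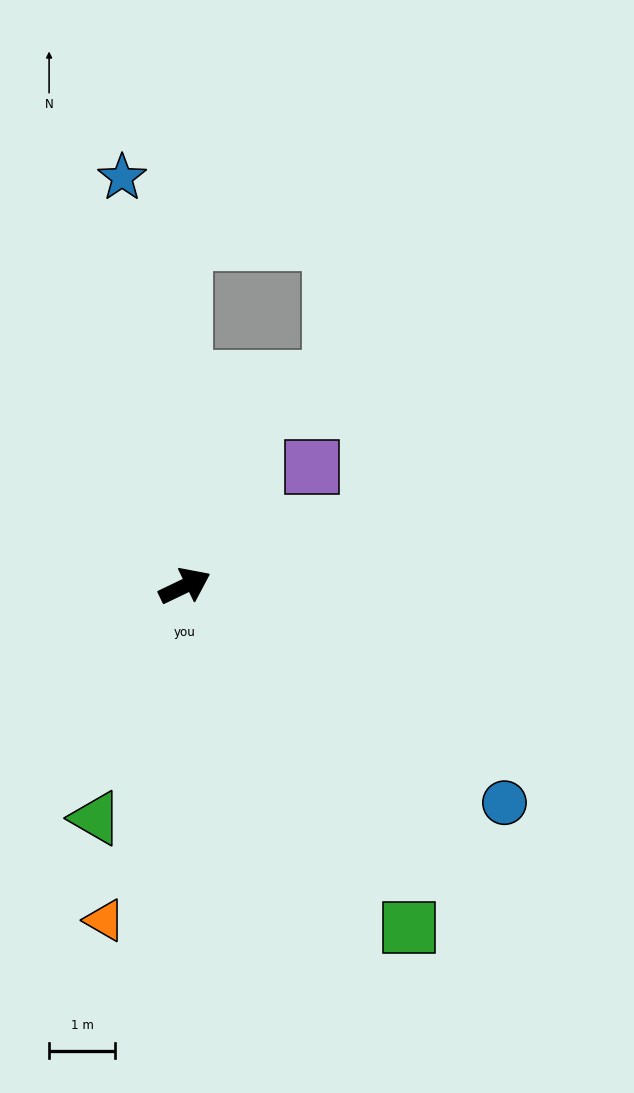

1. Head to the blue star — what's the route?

turn left 73°, forward 6.3 m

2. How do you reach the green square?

turn right 82°, forward 6.2 m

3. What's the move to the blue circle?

turn right 60°, forward 5.9 m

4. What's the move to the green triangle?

turn right 137°, forward 3.8 m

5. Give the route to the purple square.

turn left 17°, forward 2.6 m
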